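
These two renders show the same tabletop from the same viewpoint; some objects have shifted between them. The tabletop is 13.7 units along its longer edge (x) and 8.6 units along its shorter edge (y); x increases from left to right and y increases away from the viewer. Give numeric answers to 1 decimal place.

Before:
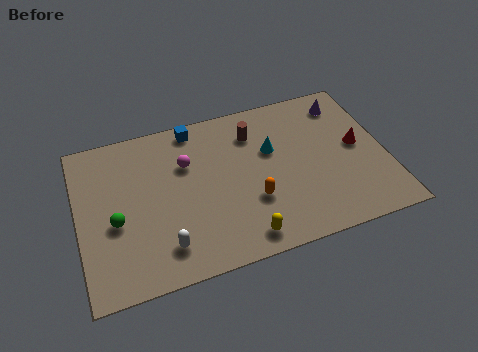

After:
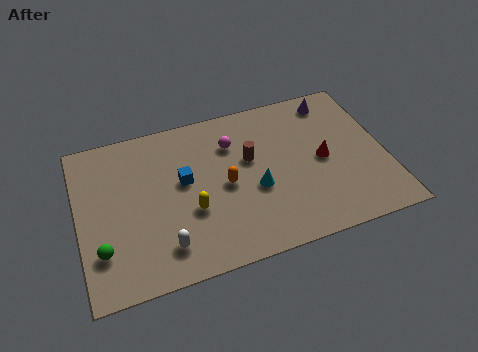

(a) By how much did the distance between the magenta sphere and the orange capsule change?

-1.7

They were about 4.0 units apart before and 2.3 after — 1.7 units closer together.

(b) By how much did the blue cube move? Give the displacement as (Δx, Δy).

(-0.7, -2.8)

From the two frames, the blue cube sits at roughly (5.4, 7.7) before and (4.7, 4.9) after.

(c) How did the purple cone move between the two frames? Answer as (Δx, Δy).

(-0.5, 0.3)

From the two frames, the purple cone sits at roughly (12.2, 7.1) before and (11.7, 7.4) after.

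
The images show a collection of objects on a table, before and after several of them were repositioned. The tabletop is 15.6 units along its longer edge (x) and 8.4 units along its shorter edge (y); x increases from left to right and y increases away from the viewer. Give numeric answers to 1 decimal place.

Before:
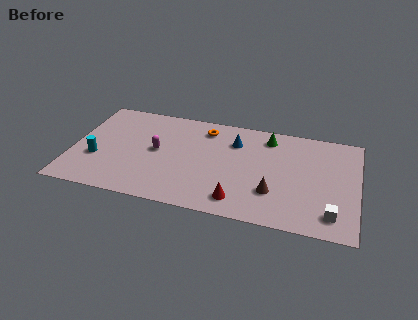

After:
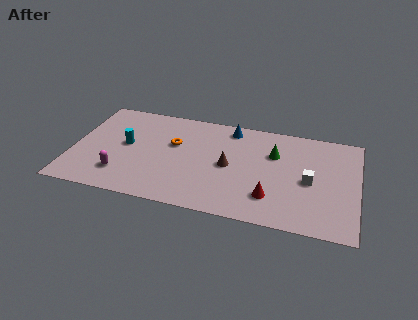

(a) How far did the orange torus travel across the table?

2.3

The orange torus was near (7.1, 6.9) before and (5.5, 5.2) after, so it travelled √(1.6² + 1.7²) ≈ 2.3 units.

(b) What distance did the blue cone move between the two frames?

1.1

The blue cone moved from about (8.8, 6.2) to (8.5, 7.3), a distance of √(0.3² + 1.1²) ≈ 1.1.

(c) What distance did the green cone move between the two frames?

1.4

The green cone was near (10.6, 7.0) before and (11.0, 5.7) after, so it travelled √(0.4² + 1.3²) ≈ 1.4 units.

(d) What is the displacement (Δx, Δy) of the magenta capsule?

(-1.8, -2.4)

From the two frames, the magenta capsule sits at roughly (4.6, 4.4) before and (2.8, 2.0) after.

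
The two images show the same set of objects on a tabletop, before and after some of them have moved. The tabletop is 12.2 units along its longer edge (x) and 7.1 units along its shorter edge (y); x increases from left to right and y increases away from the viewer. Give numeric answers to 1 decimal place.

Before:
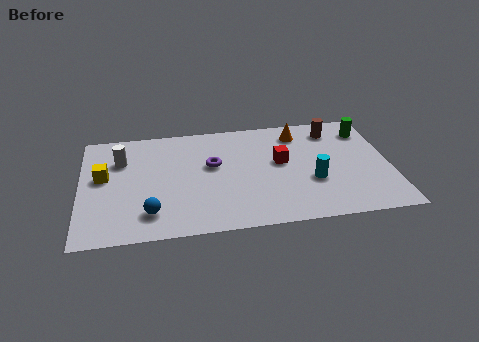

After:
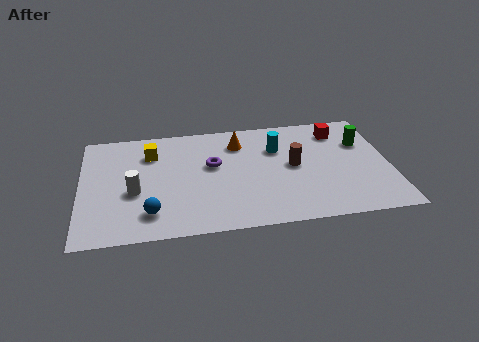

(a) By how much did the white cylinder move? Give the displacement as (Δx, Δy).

(0.5, -2.1)

The white cylinder started near (1.6, 5.0) and ended near (2.1, 2.9).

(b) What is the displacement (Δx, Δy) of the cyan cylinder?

(-1.3, 2.3)

The cyan cylinder was at about (9.1, 2.6) and moved to about (7.8, 4.9).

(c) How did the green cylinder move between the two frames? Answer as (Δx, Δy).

(-0.2, -0.8)

The green cylinder was at about (11.4, 5.6) and moved to about (11.2, 4.8).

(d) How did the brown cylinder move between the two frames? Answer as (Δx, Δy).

(-1.7, -2.1)

From the two frames, the brown cylinder sits at roughly (10.1, 5.8) before and (8.4, 3.7) after.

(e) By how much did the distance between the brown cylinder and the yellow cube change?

-3.6

The distance was about 9.4 in the first image and 5.8 in the second, so they moved 3.6 units closer together.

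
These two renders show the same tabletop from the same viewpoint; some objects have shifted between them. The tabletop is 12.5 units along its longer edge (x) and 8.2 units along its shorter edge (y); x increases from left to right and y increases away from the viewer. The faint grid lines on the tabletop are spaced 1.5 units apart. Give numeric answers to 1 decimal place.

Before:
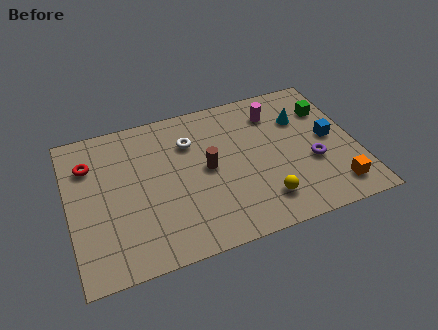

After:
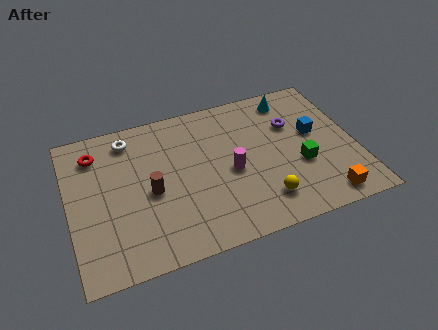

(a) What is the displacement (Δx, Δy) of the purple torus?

(-0.6, 2.4)

The purple torus started near (10.5, 3.1) and ended near (9.9, 5.5).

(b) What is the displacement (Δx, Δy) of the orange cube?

(-0.5, -0.4)

The orange cube was at about (11.3, 1.4) and moved to about (10.8, 1.0).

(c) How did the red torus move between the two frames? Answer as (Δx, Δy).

(0.3, 0.5)

The red torus was at about (1.0, 6.0) and moved to about (1.3, 6.5).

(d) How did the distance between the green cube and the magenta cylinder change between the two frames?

+0.7

They were about 2.4 units apart before and 3.1 after — 0.7 units further apart.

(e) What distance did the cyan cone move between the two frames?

1.3

From (10.3, 5.7) to (10.0, 7.0), the cyan cone covered √(0.3² + 1.3²) ≈ 1.3 units.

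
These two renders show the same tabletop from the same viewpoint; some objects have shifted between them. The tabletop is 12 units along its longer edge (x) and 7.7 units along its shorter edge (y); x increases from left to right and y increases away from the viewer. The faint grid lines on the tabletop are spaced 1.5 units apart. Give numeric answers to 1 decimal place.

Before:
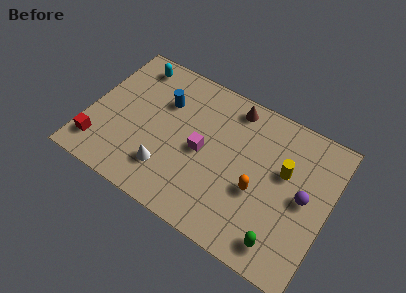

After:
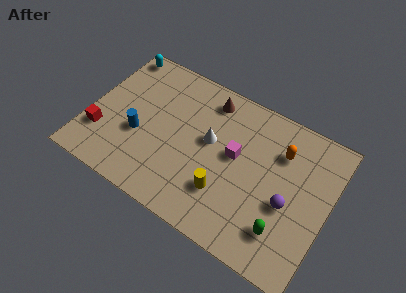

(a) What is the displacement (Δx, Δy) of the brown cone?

(-1.2, -0.2)

From the two frames, the brown cone sits at roughly (6.8, 6.7) before and (5.6, 6.5) after.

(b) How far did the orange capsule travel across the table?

2.6

From (8.6, 3.1) to (9.4, 5.6), the orange capsule covered √(0.8² + 2.5²) ≈ 2.6 units.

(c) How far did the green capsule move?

0.6

From (10.1, 1.2) to (10.1, 1.8), the green capsule covered √(0.0² + 0.6²) ≈ 0.6 units.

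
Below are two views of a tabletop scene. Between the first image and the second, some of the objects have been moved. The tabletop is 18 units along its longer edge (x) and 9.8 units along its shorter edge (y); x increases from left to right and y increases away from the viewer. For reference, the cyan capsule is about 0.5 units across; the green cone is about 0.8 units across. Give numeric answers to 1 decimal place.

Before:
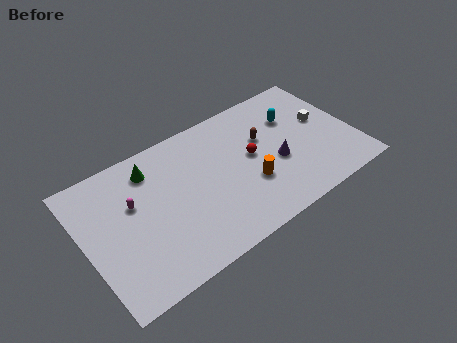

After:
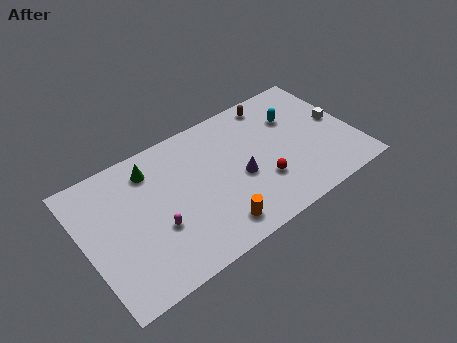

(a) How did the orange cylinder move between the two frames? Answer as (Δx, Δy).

(-2.7, -1.8)

From the two frames, the orange cylinder sits at roughly (10.7, 3.4) before and (8.0, 1.6) after.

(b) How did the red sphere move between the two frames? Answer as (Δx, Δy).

(0.3, -2.2)

The red sphere started near (11.2, 5.3) and ended near (11.5, 3.1).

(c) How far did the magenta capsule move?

2.8

The magenta capsule was near (3.3, 6.1) before and (4.5, 3.6) after, so it travelled √(1.2² + 2.5²) ≈ 2.8 units.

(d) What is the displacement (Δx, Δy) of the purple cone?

(-2.5, 0.2)

The purple cone started near (12.7, 4.0) and ended near (10.2, 4.2).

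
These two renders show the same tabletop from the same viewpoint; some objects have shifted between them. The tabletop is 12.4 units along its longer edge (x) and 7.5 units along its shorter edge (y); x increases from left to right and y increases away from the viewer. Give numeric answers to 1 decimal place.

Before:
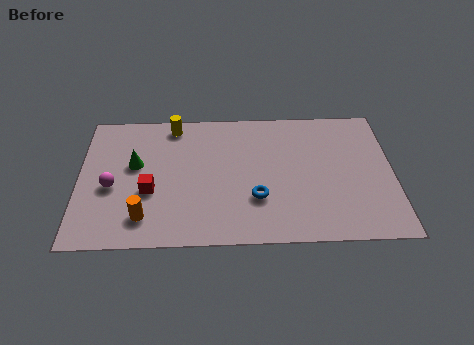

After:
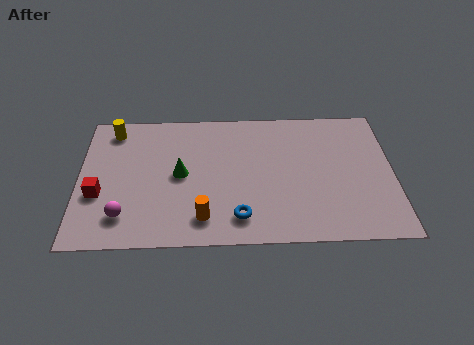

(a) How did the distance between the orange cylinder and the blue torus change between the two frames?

-3.1

They were about 4.5 units apart before and 1.4 after — 3.1 units closer together.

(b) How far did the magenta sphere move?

1.7

From (1.3, 3.2) to (1.8, 1.6), the magenta sphere covered √(0.5² + 1.6²) ≈ 1.7 units.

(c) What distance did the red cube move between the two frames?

2.0

The red cube was near (2.8, 2.9) before and (0.8, 2.8) after, so it travelled √(2.0² + 0.1²) ≈ 2.0 units.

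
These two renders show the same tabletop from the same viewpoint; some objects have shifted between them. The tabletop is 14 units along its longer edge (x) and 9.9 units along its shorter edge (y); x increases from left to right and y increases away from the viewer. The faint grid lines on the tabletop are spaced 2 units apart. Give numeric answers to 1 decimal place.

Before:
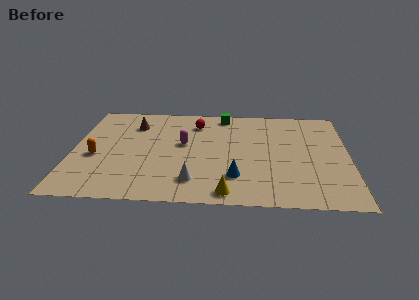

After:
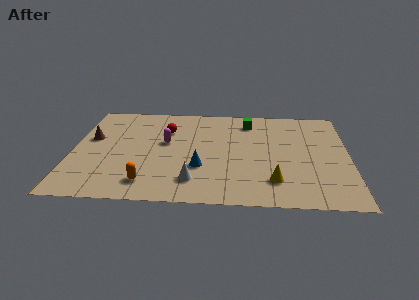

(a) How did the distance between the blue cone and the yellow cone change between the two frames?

+2.3

The distance was about 1.6 in the first image and 3.9 in the second, so they moved 2.3 units further apart.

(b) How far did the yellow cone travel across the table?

2.6

From (7.9, 1.0) to (10.2, 2.2), the yellow cone covered √(2.3² + 1.2²) ≈ 2.6 units.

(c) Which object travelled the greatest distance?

the orange capsule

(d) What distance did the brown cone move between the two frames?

2.6

The brown cone was near (3.0, 7.5) before and (0.9, 5.9) after, so it travelled √(2.1² + 1.6²) ≈ 2.6 units.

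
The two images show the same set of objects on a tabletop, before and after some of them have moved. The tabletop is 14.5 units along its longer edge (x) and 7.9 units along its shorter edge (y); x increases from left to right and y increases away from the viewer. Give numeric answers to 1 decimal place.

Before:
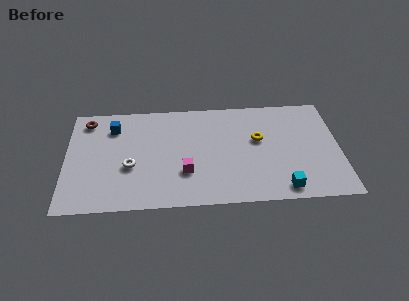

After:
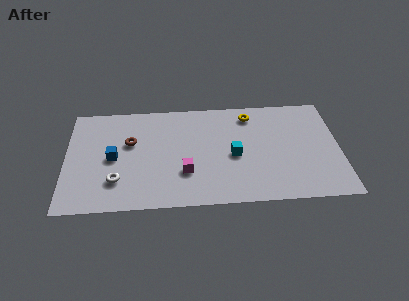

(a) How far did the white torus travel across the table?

1.2

The white torus was near (3.4, 3.1) before and (2.7, 2.1) after, so it travelled √(0.7² + 1.0²) ≈ 1.2 units.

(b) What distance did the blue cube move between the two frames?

2.3

From (2.5, 6.1) to (2.5, 3.8), the blue cube covered √(0.0² + 2.3²) ≈ 2.3 units.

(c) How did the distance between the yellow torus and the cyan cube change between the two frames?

-0.8

The distance was about 3.9 in the first image and 3.1 in the second, so they moved 0.8 units closer together.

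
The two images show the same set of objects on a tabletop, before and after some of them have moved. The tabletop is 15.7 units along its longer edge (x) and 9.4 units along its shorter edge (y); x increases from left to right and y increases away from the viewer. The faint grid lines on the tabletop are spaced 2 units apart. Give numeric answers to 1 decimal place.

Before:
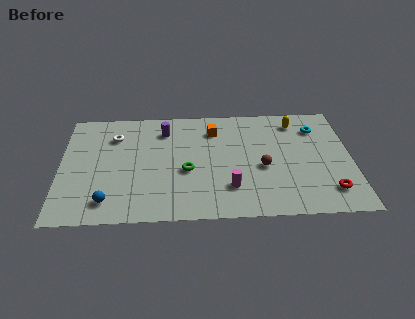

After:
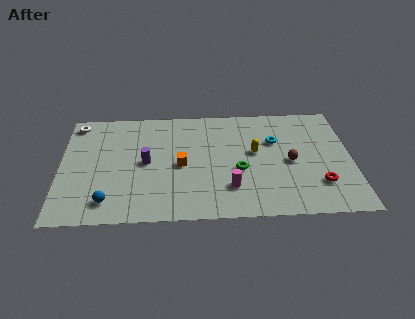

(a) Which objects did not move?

the magenta cylinder and the blue sphere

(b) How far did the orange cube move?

3.4

The orange cube moved from about (8.3, 7.3) to (6.5, 4.4), a distance of √(1.8² + 2.9²) ≈ 3.4.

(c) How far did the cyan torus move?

2.5

The cyan torus moved from about (13.9, 7.2) to (11.6, 6.2), a distance of √(2.3² + 1.0²) ≈ 2.5.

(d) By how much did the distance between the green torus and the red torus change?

-3.4

The distance was about 7.9 in the first image and 4.5 in the second, so they moved 3.4 units closer together.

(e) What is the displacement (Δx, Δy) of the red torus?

(-0.5, 0.6)

The red torus started near (14.4, 1.9) and ended near (13.9, 2.5).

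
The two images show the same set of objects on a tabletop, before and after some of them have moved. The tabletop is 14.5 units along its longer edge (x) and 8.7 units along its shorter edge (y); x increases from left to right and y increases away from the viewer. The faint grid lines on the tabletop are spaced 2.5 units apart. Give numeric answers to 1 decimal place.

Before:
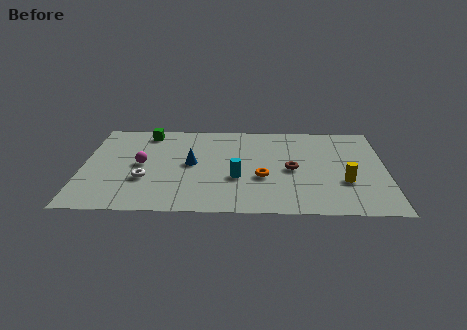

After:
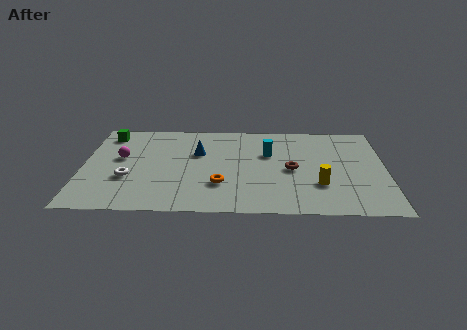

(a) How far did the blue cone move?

1.1

From (5.2, 4.5) to (5.5, 5.6), the blue cone covered √(0.3² + 1.1²) ≈ 1.1 units.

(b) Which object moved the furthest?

the cyan cylinder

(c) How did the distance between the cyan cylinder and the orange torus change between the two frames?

+2.6

They were about 1.2 units apart before and 3.8 after — 2.6 units further apart.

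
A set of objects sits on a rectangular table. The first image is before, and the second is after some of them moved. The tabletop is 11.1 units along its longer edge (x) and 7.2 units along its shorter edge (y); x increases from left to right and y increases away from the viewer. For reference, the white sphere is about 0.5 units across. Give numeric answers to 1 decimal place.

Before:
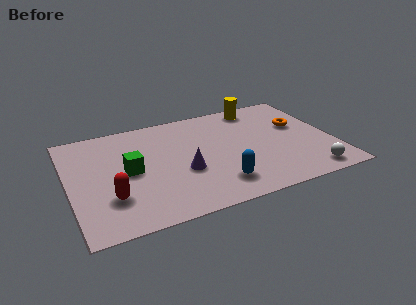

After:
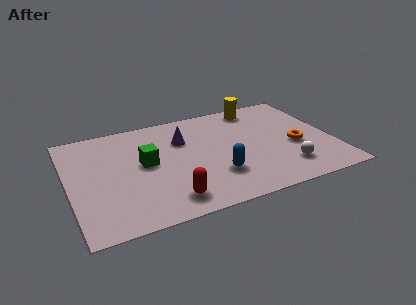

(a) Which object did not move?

the yellow cylinder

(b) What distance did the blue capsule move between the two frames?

0.6

From (6.0, 1.5) to (6.0, 2.1), the blue capsule covered √(0.0² + 0.6²) ≈ 0.6 units.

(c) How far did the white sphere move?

1.1

The white sphere was near (9.8, 0.9) before and (8.9, 1.6) after, so it travelled √(0.9² + 0.7²) ≈ 1.1 units.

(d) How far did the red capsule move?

2.5

From (1.6, 2.1) to (3.9, 1.2), the red capsule covered √(2.3² + 0.9²) ≈ 2.5 units.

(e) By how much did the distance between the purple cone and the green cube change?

-0.3

The distance was about 2.3 in the first image and 2.0 in the second, so they moved 0.3 units closer together.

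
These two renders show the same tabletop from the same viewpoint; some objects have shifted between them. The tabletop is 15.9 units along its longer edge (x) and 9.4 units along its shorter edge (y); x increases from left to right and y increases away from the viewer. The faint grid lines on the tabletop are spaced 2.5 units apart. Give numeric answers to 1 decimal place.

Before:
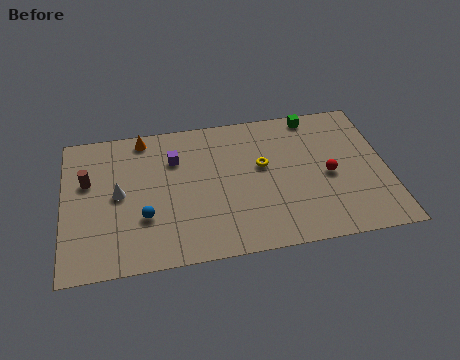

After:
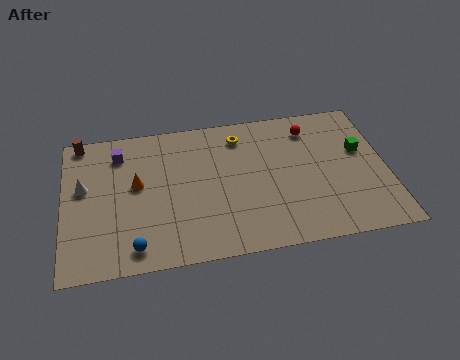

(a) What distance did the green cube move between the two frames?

3.6

The green cube moved from about (12.5, 8.5) to (14.7, 5.7), a distance of √(2.2² + 2.8²) ≈ 3.6.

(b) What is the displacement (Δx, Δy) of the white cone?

(-1.7, 0.7)

The white cone started near (2.7, 4.8) and ended near (1.0, 5.5).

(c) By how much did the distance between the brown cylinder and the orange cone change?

+0.5

They were about 3.8 units apart before and 4.3 after — 0.5 units further apart.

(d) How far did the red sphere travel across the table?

3.4

From (13.0, 4.3) to (12.3, 7.6), the red sphere covered √(0.7² + 3.3²) ≈ 3.4 units.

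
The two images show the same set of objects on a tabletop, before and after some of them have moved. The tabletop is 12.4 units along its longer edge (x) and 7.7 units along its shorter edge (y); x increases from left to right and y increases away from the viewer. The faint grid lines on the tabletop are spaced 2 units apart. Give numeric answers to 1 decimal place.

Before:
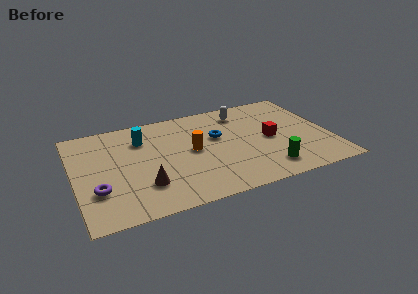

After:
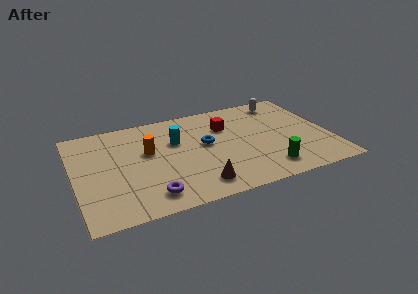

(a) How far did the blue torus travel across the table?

0.7

From (7.0, 4.7) to (6.4, 4.3), the blue torus covered √(0.6² + 0.4²) ≈ 0.7 units.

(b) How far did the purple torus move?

2.6

The purple torus moved from about (1.0, 2.4) to (3.4, 1.3), a distance of √(2.4² + 1.1²) ≈ 2.6.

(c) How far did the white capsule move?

2.1

The white capsule was near (8.4, 6.3) before and (10.5, 6.6) after, so it travelled √(2.1² + 0.3²) ≈ 2.1 units.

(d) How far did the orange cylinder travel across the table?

2.2

From (5.7, 4.0) to (3.6, 4.6), the orange cylinder covered √(2.1² + 0.6²) ≈ 2.2 units.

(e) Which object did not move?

the green cylinder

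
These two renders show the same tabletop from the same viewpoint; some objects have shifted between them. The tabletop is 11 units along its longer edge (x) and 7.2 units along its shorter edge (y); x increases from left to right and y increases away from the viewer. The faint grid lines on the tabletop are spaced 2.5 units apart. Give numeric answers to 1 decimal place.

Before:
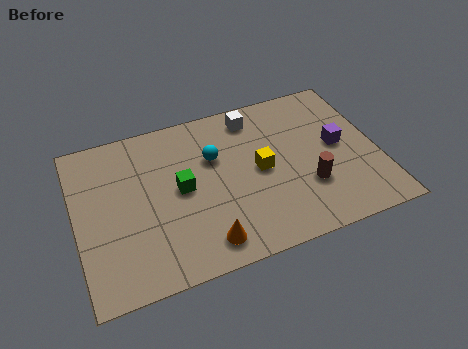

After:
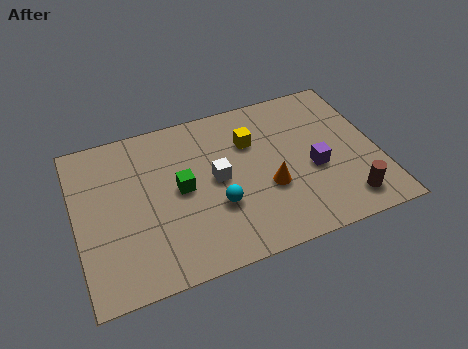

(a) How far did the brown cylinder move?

1.7

The brown cylinder moved from about (8.3, 2.3) to (9.6, 1.2), a distance of √(1.3² + 1.1²) ≈ 1.7.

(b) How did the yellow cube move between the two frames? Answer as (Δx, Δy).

(-0.2, 1.4)

The yellow cube was at about (6.7, 3.6) and moved to about (6.5, 5.0).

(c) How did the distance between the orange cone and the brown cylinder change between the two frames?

-1.0

They were about 4.1 units apart before and 3.1 after — 1.0 units closer together.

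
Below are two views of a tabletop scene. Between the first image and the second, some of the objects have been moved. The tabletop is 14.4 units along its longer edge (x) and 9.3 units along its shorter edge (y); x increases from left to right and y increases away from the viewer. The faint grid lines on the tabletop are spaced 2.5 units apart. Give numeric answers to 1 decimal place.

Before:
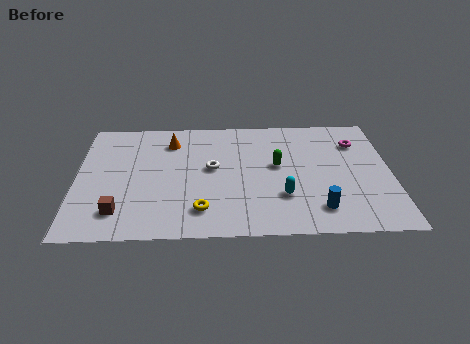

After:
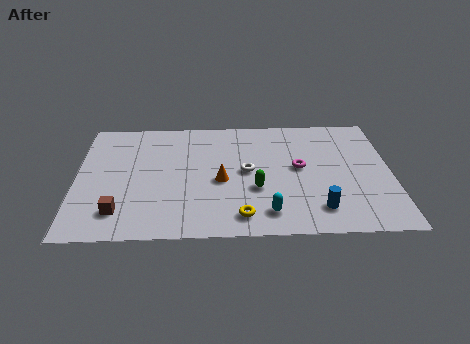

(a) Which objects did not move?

the brown cube and the blue cylinder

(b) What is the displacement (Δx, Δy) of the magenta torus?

(-2.7, -1.9)

The magenta torus was at about (12.9, 6.9) and moved to about (10.2, 5.0).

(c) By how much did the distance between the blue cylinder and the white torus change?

-1.4

The distance was about 5.8 in the first image and 4.4 in the second, so they moved 1.4 units closer together.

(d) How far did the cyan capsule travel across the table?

1.4

From (9.4, 2.8) to (8.7, 1.6), the cyan capsule covered √(0.7² + 1.2²) ≈ 1.4 units.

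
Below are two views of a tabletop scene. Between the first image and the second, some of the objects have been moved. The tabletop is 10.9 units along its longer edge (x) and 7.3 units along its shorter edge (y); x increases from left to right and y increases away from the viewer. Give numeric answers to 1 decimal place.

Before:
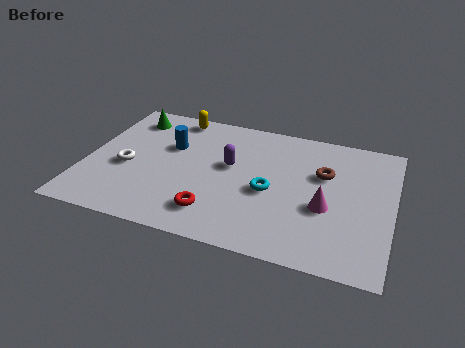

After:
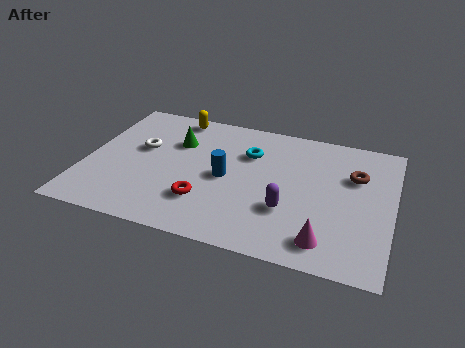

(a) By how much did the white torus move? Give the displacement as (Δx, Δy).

(0.4, 1.2)

The white torus was at about (1.5, 3.1) and moved to about (1.9, 4.3).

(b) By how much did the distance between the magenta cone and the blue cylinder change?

-1.6

Before: roughly 6.0 units apart; after: 4.4. That's 1.6 units closer together.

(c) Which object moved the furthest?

the purple capsule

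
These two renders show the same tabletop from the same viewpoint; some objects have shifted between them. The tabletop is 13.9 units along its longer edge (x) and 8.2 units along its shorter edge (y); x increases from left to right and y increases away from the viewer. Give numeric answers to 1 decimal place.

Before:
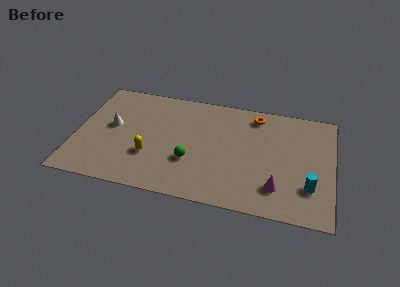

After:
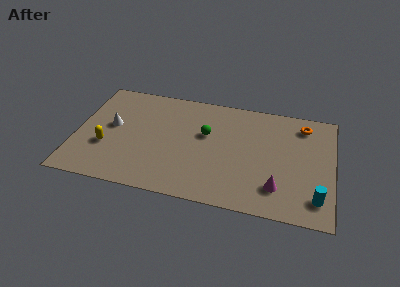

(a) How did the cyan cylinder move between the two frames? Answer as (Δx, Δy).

(0.4, -0.7)

The cyan cylinder was at about (12.7, 2.3) and moved to about (13.1, 1.6).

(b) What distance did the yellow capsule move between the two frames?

2.4

From (4.1, 2.7) to (1.7, 2.9), the yellow capsule covered √(2.4² + 0.2²) ≈ 2.4 units.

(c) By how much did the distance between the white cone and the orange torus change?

+2.5

They were about 8.1 units apart before and 10.6 after — 2.5 units further apart.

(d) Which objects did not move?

the white cone and the magenta cone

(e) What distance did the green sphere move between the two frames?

2.3

From (6.3, 2.8) to (7.0, 5.0), the green sphere covered √(0.7² + 2.2²) ≈ 2.3 units.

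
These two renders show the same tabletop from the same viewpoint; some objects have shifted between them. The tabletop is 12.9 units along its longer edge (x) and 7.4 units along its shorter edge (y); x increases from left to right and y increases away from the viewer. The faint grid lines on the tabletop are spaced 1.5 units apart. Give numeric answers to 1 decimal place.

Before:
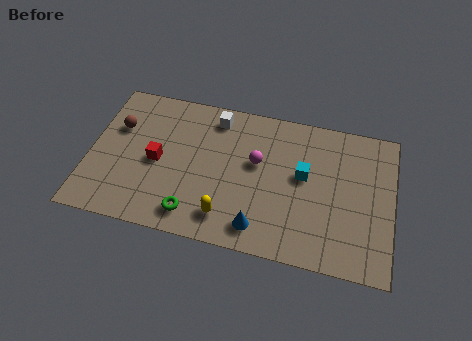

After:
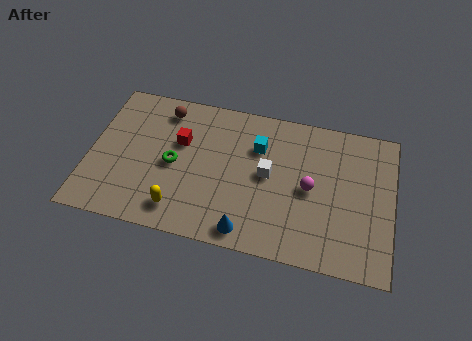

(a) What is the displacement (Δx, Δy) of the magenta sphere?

(2.3, -0.8)

The magenta sphere was at about (7.1, 4.4) and moved to about (9.4, 3.6).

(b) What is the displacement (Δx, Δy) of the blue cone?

(-0.5, -0.3)

The blue cone started near (7.4, 1.2) and ended near (6.9, 0.9).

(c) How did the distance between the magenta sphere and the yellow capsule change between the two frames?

+2.7

The distance was about 3.2 in the first image and 5.9 in the second, so they moved 2.7 units further apart.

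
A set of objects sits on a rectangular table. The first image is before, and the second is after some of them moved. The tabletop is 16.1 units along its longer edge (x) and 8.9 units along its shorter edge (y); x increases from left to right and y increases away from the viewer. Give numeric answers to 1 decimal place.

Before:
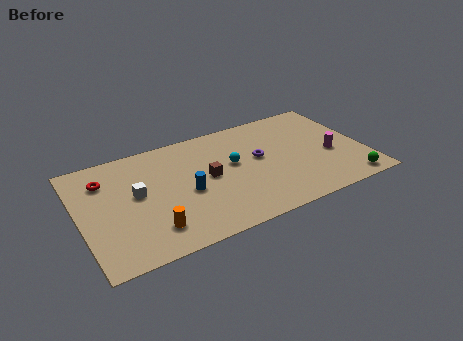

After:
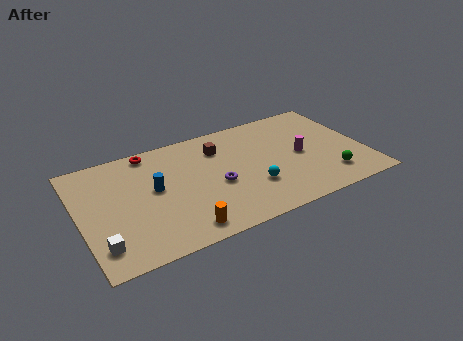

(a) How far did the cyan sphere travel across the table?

2.4

The cyan sphere moved from about (8.7, 5.1) to (9.5, 2.8), a distance of √(0.8² + 2.3²) ≈ 2.4.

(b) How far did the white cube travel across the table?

3.9

The white cube moved from about (3.2, 4.9) to (0.9, 1.8), a distance of √(2.3² + 3.1²) ≈ 3.9.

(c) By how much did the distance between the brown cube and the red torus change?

-2.0

Before: roughly 6.0 units apart; after: 4.0. That's 2.0 units closer together.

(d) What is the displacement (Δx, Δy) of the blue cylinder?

(-1.7, 1.0)

From the two frames, the blue cylinder sits at roughly (5.9, 3.9) before and (4.2, 4.9) after.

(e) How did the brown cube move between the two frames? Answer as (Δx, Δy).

(0.9, 2.1)

The brown cube was at about (7.2, 4.6) and moved to about (8.1, 6.7).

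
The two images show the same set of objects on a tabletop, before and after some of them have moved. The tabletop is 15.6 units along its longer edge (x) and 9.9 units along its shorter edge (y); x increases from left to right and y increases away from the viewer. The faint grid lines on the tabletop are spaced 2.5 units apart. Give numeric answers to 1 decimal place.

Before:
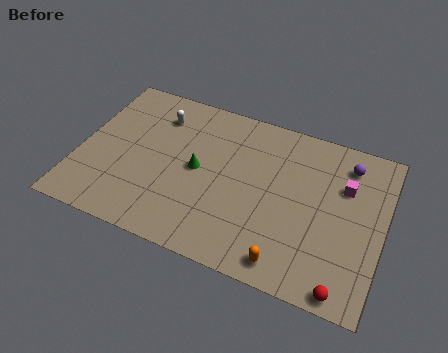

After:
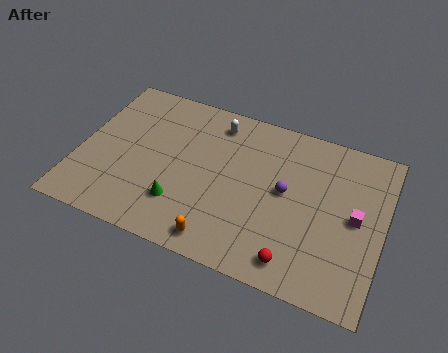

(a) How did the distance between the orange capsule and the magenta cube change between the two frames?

+1.5

Before: roughly 6.0 units apart; after: 7.5. That's 1.5 units further apart.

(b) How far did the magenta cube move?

1.8

The magenta cube moved from about (13.5, 6.7) to (14.2, 5.0), a distance of √(0.7² + 1.7²) ≈ 1.8.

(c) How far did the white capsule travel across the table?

3.1

The white capsule was near (3.7, 7.7) before and (6.7, 8.3) after, so it travelled √(3.0² + 0.6²) ≈ 3.1 units.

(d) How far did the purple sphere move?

4.0

The purple sphere moved from about (13.5, 8.1) to (10.6, 5.3), a distance of √(2.9² + 2.8²) ≈ 4.0.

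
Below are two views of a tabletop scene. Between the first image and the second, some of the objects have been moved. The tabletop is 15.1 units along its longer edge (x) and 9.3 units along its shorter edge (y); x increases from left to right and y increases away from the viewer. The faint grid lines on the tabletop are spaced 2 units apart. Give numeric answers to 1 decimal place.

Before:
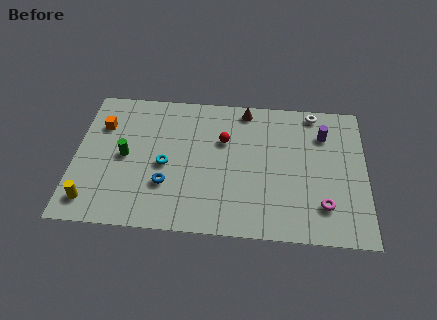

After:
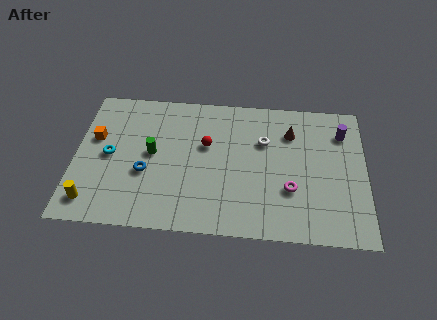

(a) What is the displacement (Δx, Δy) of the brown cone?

(2.4, -1.4)

The brown cone started near (8.8, 8.3) and ended near (11.2, 6.9).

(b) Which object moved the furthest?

the white torus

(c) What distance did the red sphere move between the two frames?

1.0

From (7.7, 6.1) to (6.8, 5.7), the red sphere covered √(0.9² + 0.4²) ≈ 1.0 units.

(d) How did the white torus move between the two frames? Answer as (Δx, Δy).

(-2.6, -2.2)

The white torus started near (12.4, 8.4) and ended near (9.8, 6.2).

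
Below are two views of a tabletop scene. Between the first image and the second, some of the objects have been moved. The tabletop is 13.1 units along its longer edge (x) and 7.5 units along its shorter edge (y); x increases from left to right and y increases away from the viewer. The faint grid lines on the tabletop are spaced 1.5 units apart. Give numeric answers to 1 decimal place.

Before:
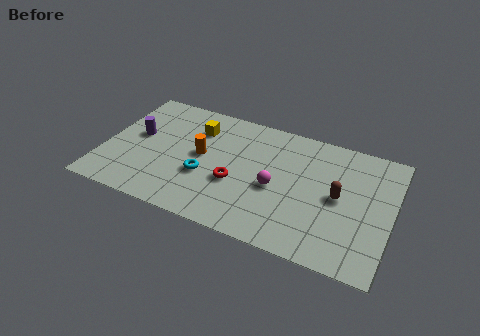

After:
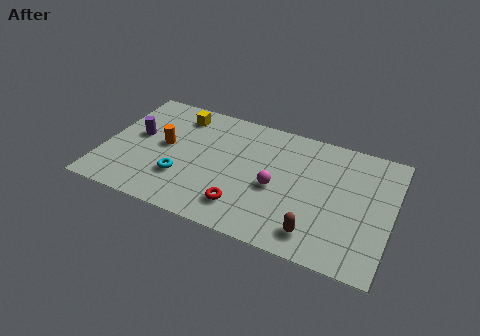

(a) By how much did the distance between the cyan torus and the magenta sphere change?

+1.1

The distance was about 3.2 in the first image and 4.3 in the second, so they moved 1.1 units further apart.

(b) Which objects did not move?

the purple cylinder and the magenta sphere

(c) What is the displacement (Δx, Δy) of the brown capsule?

(-0.8, -2.5)

The brown capsule was at about (10.7, 3.8) and moved to about (9.9, 1.3).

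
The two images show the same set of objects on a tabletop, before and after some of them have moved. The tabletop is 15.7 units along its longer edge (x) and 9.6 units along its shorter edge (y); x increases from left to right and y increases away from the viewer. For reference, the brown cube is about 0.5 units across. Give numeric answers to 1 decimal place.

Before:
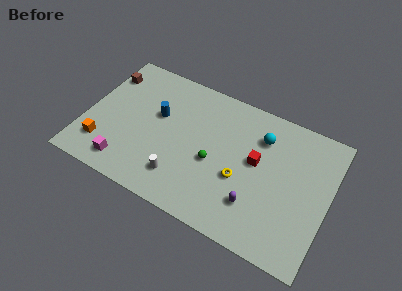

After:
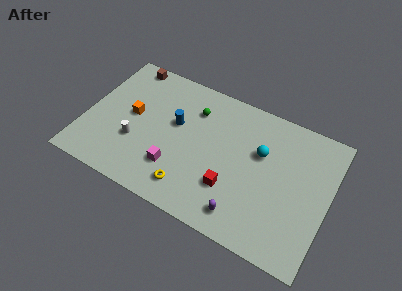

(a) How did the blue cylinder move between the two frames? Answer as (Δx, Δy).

(1.2, -0.1)

From the two frames, the blue cylinder sits at roughly (4.5, 5.8) before and (5.7, 5.7) after.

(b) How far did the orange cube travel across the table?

3.3

The orange cube was near (1.4, 2.2) before and (2.9, 5.1) after, so it travelled √(1.5² + 2.9²) ≈ 3.3 units.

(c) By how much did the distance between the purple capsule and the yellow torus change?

+1.8

They were about 1.7 units apart before and 3.5 after — 1.8 units further apart.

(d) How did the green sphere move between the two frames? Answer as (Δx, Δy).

(-1.7, 3.1)

The green sphere was at about (8.4, 4.1) and moved to about (6.7, 7.2).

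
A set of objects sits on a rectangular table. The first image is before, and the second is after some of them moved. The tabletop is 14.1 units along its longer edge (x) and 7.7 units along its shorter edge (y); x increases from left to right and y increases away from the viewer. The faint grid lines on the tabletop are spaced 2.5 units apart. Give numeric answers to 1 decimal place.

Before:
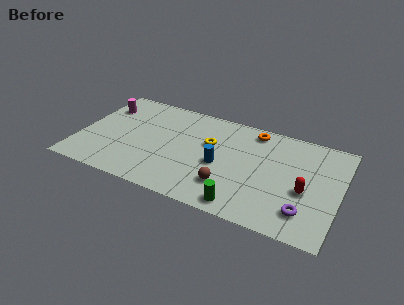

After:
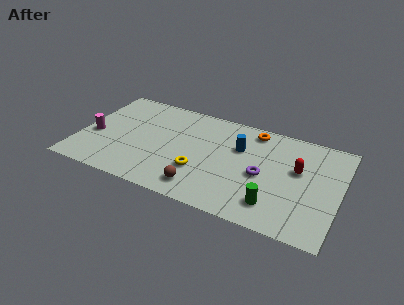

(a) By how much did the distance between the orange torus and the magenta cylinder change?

+0.8

The distance was about 8.3 in the first image and 9.1 in the second, so they moved 0.8 units further apart.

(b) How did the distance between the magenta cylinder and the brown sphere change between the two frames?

-1.8

Before: roughly 8.2 units apart; after: 6.4. That's 1.8 units closer together.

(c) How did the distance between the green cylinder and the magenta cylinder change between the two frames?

+0.6

The distance was about 9.5 in the first image and 10.1 in the second, so they moved 0.6 units further apart.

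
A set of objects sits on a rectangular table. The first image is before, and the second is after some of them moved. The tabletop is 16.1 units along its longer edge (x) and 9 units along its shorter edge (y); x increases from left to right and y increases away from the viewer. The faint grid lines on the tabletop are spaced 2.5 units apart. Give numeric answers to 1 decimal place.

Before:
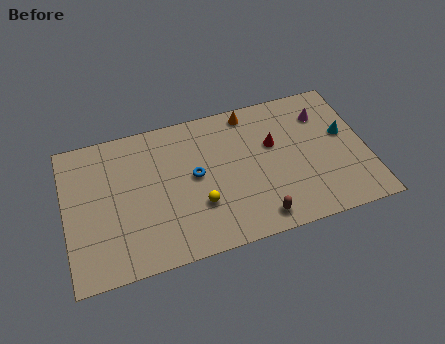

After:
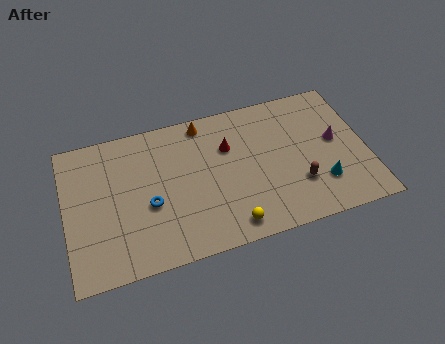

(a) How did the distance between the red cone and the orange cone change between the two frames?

-0.4

Before: roughly 2.6 units apart; after: 2.2. That's 0.4 units closer together.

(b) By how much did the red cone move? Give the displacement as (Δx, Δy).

(-2.4, 0.5)

The red cone was at about (11.2, 5.6) and moved to about (8.8, 6.1).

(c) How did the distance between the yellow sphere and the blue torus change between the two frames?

+2.9

The distance was about 1.9 in the first image and 4.8 in the second, so they moved 2.9 units further apart.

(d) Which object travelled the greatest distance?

the cyan cone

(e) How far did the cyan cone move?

3.2

The cyan cone was near (15.0, 5.2) before and (13.5, 2.4) after, so it travelled √(1.5² + 2.8²) ≈ 3.2 units.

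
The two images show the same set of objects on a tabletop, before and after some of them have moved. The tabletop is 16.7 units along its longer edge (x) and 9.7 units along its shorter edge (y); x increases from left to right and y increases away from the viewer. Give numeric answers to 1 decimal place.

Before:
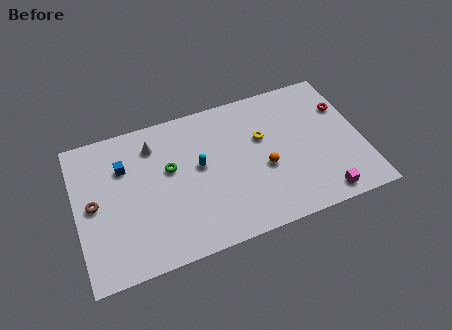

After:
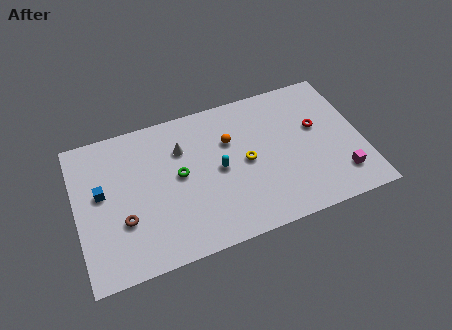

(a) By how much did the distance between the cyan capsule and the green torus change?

+0.6

The distance was about 1.7 in the first image and 2.3 in the second, so they moved 0.6 units further apart.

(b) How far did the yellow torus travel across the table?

1.7

From (11.0, 6.1) to (9.9, 4.8), the yellow torus covered √(1.1² + 1.3²) ≈ 1.7 units.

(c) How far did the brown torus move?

2.3

The brown torus was near (1.0, 4.9) before and (2.6, 3.3) after, so it travelled √(1.6² + 1.6²) ≈ 2.3 units.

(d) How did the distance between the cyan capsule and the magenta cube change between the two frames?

-0.6

The distance was about 8.0 in the first image and 7.4 in the second, so they moved 0.6 units closer together.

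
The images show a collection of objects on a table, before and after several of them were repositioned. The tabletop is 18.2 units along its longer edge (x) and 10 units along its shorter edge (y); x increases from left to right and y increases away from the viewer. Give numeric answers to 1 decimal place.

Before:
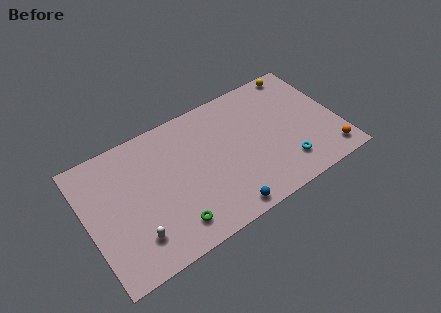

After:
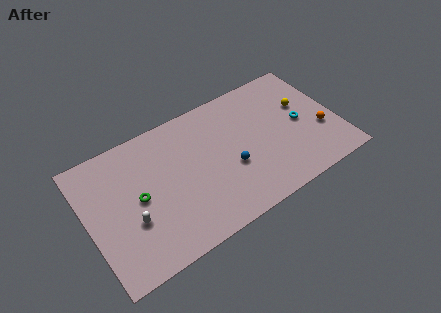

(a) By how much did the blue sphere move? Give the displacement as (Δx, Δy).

(1.0, 2.9)

From the two frames, the blue sphere sits at roughly (9.2, 1.0) before and (10.2, 3.9) after.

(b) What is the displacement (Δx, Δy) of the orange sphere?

(-0.2, 2.1)

The orange sphere started near (17.1, 1.5) and ended near (16.9, 3.6).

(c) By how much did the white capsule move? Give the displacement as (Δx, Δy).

(-0.1, 1.3)

The white capsule was at about (3.0, 2.3) and moved to about (2.9, 3.6).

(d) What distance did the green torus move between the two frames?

3.8

From (5.6, 1.8) to (3.6, 5.0), the green torus covered √(2.0² + 3.2²) ≈ 3.8 units.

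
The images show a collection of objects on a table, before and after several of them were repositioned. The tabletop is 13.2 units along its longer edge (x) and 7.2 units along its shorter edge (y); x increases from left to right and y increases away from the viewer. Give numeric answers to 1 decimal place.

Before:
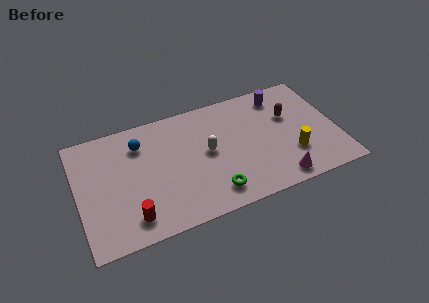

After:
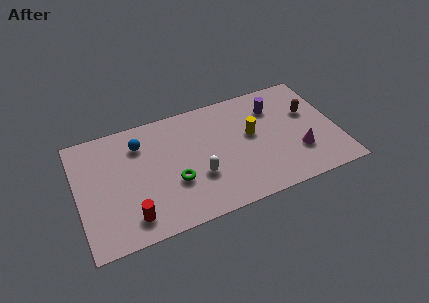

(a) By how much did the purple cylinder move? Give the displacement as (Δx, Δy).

(-0.4, -0.6)

From the two frames, the purple cylinder sits at roughly (10.6, 6.0) before and (10.2, 5.4) after.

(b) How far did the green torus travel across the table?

2.2

The green torus was near (6.6, 1.3) before and (4.8, 2.6) after, so it travelled √(1.8² + 1.3²) ≈ 2.2 units.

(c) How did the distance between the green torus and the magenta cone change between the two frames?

+3.0

Before: roughly 3.3 units apart; after: 6.3. That's 3.0 units further apart.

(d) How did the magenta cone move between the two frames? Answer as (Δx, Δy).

(1.2, 1.3)

From the two frames, the magenta cone sits at roughly (9.9, 0.9) before and (11.1, 2.2) after.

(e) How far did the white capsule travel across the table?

1.4

The white capsule was near (6.6, 3.8) before and (6.0, 2.5) after, so it travelled √(0.6² + 1.3²) ≈ 1.4 units.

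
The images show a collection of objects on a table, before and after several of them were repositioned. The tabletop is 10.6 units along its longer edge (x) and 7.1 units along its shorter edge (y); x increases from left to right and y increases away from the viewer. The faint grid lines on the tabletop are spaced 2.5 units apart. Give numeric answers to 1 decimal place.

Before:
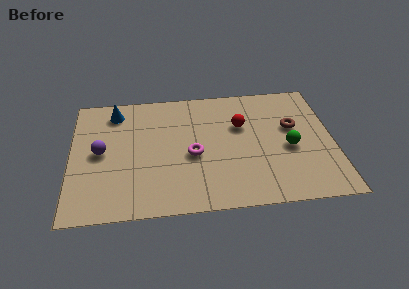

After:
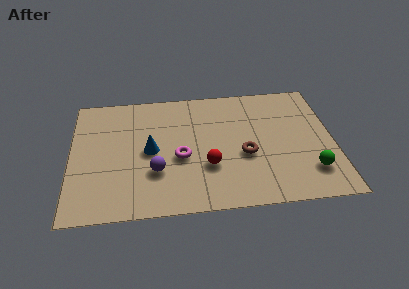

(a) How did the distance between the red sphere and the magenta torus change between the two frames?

-1.2

Before: roughly 2.5 units apart; after: 1.3. That's 1.2 units closer together.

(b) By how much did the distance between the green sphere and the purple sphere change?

-1.4

They were about 7.6 units apart before and 6.2 after — 1.4 units closer together.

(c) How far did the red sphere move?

2.6

The red sphere moved from about (6.9, 4.6) to (5.5, 2.4), a distance of √(1.4² + 2.2²) ≈ 2.6.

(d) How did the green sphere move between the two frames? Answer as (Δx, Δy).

(0.8, -1.4)

The green sphere started near (8.8, 3.1) and ended near (9.6, 1.7).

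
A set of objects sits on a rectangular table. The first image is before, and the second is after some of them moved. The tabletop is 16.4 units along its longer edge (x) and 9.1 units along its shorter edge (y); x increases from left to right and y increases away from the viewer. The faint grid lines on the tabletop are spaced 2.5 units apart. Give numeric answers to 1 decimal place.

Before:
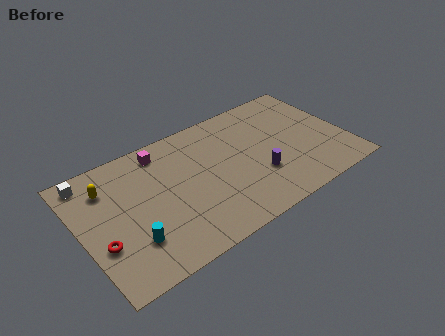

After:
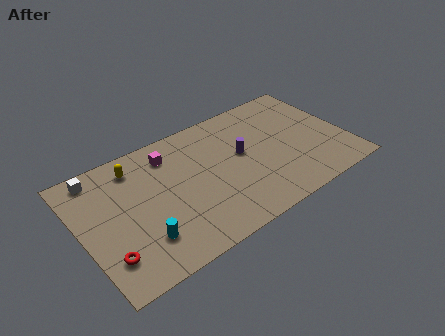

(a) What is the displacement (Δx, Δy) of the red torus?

(0.2, -1.0)

The red torus started near (1.0, 3.2) and ended near (1.2, 2.2).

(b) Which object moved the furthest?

the purple cylinder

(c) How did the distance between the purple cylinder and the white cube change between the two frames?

-1.9

They were about 10.9 units apart before and 9.0 after — 1.9 units closer together.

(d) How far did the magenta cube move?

0.6

The magenta cube was near (5.4, 7.8) before and (5.8, 7.3) after, so it travelled √(0.4² + 0.5²) ≈ 0.6 units.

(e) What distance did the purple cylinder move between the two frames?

2.2

The purple cylinder was near (10.7, 3.0) before and (10.0, 5.1) after, so it travelled √(0.7² + 2.1²) ≈ 2.2 units.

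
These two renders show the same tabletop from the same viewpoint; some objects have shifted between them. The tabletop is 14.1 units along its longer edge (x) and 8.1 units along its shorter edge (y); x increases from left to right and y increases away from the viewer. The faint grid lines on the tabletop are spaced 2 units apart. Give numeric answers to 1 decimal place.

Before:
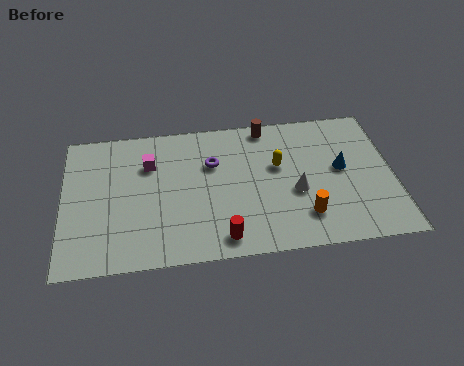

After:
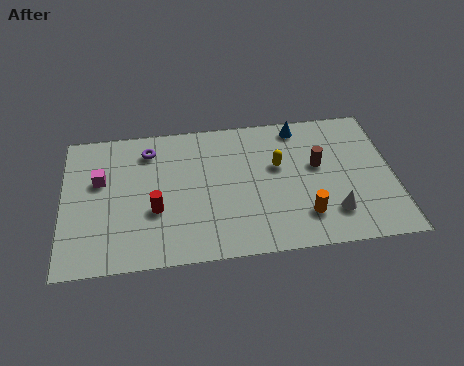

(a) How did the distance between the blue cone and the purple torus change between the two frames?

+0.9

The distance was about 5.6 in the first image and 6.5 in the second, so they moved 0.9 units further apart.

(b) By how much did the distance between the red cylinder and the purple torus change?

-0.8

Before: roughly 4.3 units apart; after: 3.5. That's 0.8 units closer together.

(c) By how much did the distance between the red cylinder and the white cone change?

+3.7

They were about 3.9 units apart before and 7.6 after — 3.7 units further apart.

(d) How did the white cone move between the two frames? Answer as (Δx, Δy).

(1.5, -1.4)

The white cone started near (9.9, 3.3) and ended near (11.4, 1.9).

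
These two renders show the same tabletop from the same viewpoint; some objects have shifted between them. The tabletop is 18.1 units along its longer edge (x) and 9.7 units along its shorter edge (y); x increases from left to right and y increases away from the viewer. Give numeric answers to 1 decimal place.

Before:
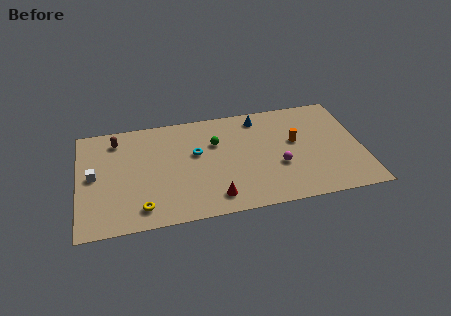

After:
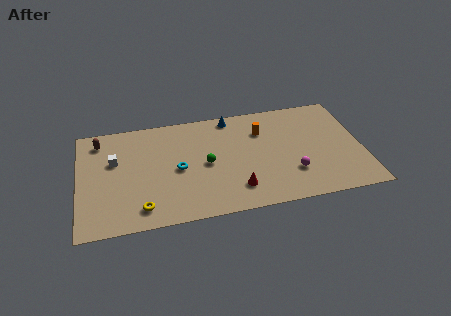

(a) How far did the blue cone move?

1.8

From (11.7, 8.3) to (9.9, 8.7), the blue cone covered √(1.8² + 0.4²) ≈ 1.8 units.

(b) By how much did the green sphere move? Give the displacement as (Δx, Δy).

(-0.7, -1.8)

The green sphere was at about (8.8, 6.5) and moved to about (8.1, 4.7).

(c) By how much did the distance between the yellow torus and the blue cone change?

-1.0

The distance was about 10.3 in the first image and 9.3 in the second, so they moved 1.0 units closer together.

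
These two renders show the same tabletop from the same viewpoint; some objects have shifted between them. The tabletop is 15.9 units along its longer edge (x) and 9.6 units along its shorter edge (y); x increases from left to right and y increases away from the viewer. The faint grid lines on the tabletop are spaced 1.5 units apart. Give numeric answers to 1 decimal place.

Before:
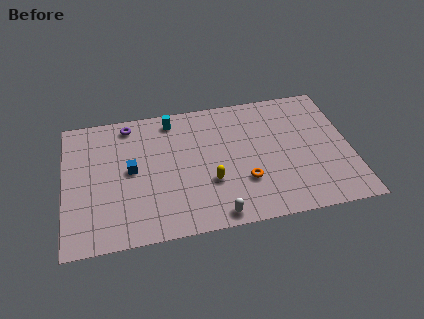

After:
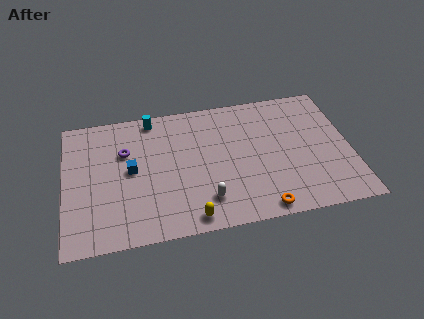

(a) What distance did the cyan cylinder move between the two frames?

1.1

From (6.1, 8.3) to (5.0, 8.6), the cyan cylinder covered √(1.1² + 0.3²) ≈ 1.1 units.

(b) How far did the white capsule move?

1.3

The white capsule moved from about (8.2, 0.9) to (7.7, 2.1), a distance of √(0.5² + 1.2²) ≈ 1.3.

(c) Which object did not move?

the blue cube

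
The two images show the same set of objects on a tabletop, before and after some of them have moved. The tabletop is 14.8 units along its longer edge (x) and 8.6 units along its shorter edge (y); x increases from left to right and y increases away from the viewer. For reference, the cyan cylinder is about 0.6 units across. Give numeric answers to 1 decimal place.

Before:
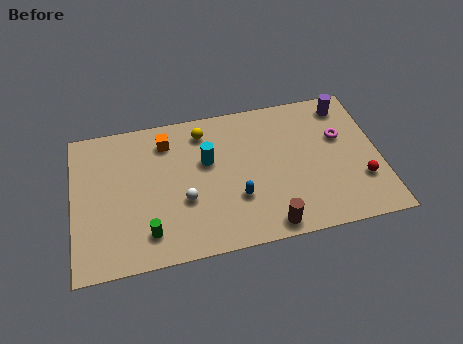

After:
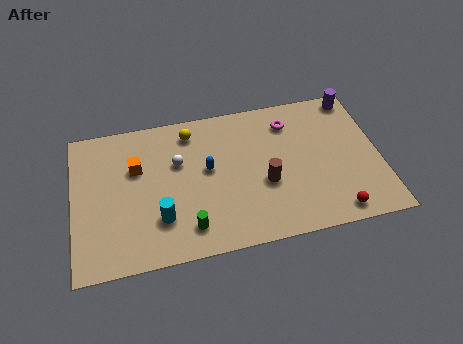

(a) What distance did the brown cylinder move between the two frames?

2.5

From (9.2, 0.9) to (9.2, 3.4), the brown cylinder covered √(0.0² + 2.5²) ≈ 2.5 units.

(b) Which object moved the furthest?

the cyan cylinder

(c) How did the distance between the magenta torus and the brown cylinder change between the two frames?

-2.2

Before: roughly 5.9 units apart; after: 3.7. That's 2.2 units closer together.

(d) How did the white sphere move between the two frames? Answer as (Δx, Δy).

(-0.2, 2.3)

The white sphere was at about (5.3, 3.2) and moved to about (5.1, 5.5).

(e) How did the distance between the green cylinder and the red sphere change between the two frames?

-3.3

The distance was about 10.3 in the first image and 7.0 in the second, so they moved 3.3 units closer together.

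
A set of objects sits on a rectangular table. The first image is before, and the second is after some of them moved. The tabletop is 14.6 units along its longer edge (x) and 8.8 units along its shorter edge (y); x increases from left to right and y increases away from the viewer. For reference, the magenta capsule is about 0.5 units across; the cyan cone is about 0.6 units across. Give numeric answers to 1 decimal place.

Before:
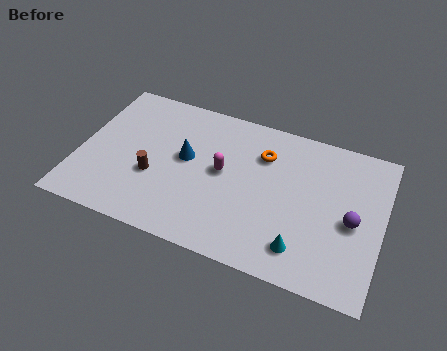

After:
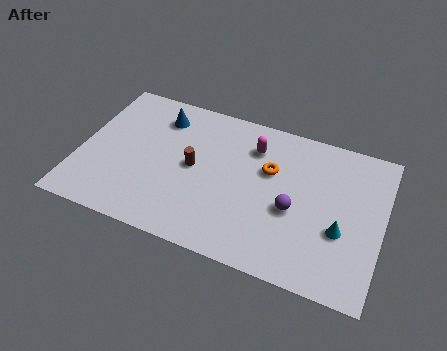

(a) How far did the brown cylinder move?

2.2

The brown cylinder was near (3.7, 3.3) before and (5.5, 4.5) after, so it travelled √(1.8² + 1.2²) ≈ 2.2 units.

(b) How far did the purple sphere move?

2.8

The purple sphere moved from about (13.2, 4.0) to (10.4, 3.7), a distance of √(2.8² + 0.3²) ≈ 2.8.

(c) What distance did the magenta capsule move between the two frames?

2.4

The magenta capsule was near (6.9, 4.7) before and (8.2, 6.7) after, so it travelled √(1.3² + 2.0²) ≈ 2.4 units.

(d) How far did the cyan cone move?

2.3

The cyan cone was near (11.0, 1.7) before and (12.7, 3.3) after, so it travelled √(1.7² + 1.6²) ≈ 2.3 units.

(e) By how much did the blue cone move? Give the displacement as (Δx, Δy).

(-1.5, 2.1)

The blue cone started near (5.1, 4.9) and ended near (3.6, 7.0).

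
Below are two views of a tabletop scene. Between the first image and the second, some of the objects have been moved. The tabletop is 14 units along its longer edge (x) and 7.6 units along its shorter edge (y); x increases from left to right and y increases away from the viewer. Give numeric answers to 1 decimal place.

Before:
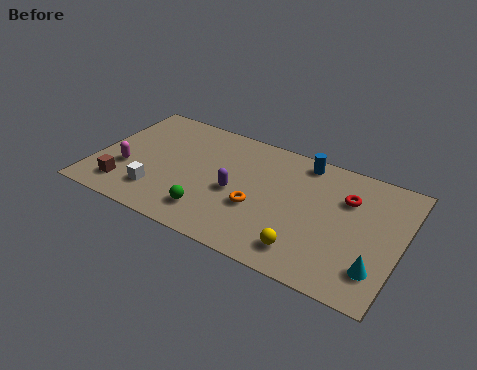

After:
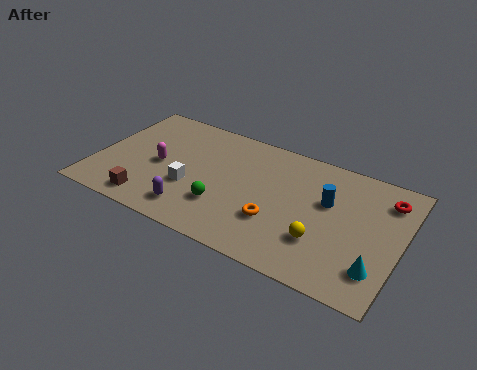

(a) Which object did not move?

the cyan cone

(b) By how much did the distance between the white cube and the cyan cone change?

-1.3

The distance was about 10.0 in the first image and 8.7 in the second, so they moved 1.3 units closer together.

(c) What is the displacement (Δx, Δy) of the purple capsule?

(-1.7, -2.0)

The purple capsule started near (6.5, 3.4) and ended near (4.8, 1.4).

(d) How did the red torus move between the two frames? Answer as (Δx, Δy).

(1.7, 0.7)

The red torus was at about (11.4, 5.3) and moved to about (13.1, 6.0).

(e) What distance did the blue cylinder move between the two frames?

2.4

The blue cylinder was near (9.2, 6.7) before and (10.6, 4.7) after, so it travelled √(1.4² + 2.0²) ≈ 2.4 units.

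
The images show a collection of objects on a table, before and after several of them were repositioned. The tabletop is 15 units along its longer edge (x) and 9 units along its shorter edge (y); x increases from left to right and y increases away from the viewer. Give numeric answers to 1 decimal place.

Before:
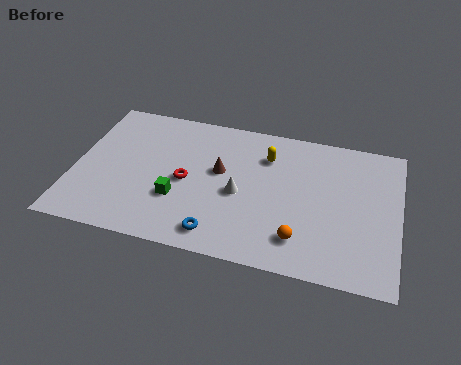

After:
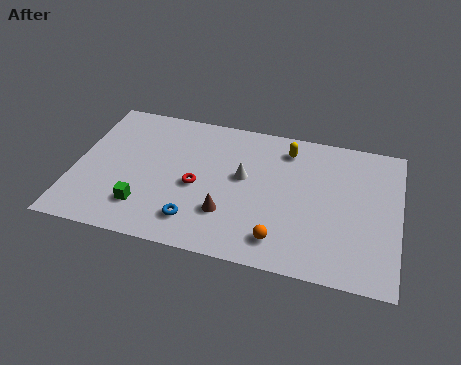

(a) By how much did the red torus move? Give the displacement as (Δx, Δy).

(0.5, -0.2)

From the two frames, the red torus sits at roughly (5.2, 4.2) before and (5.7, 4.0) after.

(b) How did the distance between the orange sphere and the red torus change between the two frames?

-1.2

Before: roughly 5.9 units apart; after: 4.7. That's 1.2 units closer together.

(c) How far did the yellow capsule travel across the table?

1.1

The yellow capsule was near (8.8, 6.7) before and (9.7, 7.4) after, so it travelled √(0.9² + 0.7²) ≈ 1.1 units.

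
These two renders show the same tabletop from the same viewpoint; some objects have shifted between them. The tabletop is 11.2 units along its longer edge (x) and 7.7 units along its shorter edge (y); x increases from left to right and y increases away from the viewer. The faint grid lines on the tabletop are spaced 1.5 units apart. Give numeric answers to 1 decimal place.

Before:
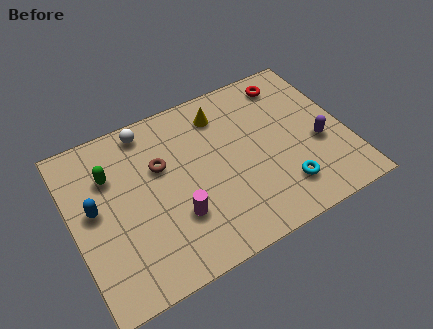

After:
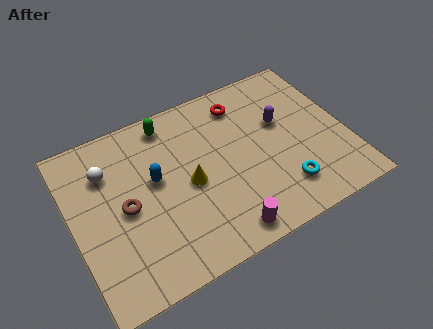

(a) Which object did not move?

the cyan torus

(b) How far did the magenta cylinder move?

2.3

The magenta cylinder was near (4.0, 2.4) before and (5.7, 0.9) after, so it travelled √(1.7² + 1.5²) ≈ 2.3 units.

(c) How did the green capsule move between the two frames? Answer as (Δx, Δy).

(2.6, 1.3)

The green capsule started near (1.7, 5.4) and ended near (4.3, 6.7).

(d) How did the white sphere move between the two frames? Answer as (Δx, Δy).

(-1.8, -1.2)

From the two frames, the white sphere sits at roughly (3.4, 6.8) before and (1.6, 5.6) after.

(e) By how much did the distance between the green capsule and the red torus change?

-4.7

The distance was about 7.7 in the first image and 3.0 in the second, so they moved 4.7 units closer together.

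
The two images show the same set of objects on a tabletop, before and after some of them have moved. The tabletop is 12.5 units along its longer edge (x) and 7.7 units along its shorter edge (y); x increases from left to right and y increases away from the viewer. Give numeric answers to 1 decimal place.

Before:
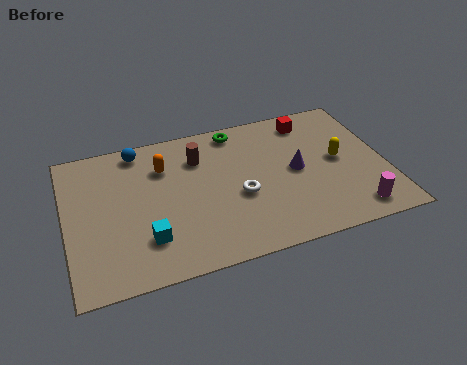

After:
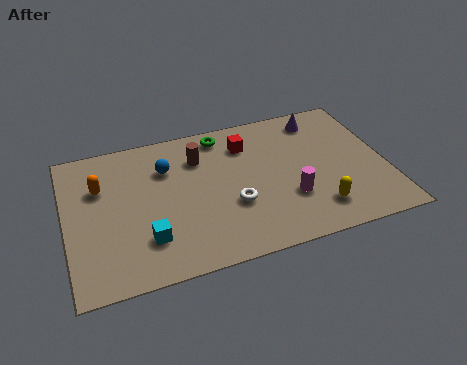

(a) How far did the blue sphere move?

1.6

From (3.0, 6.8) to (4.0, 5.5), the blue sphere covered √(1.0² + 1.3²) ≈ 1.6 units.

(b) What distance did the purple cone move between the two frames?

2.9

The purple cone moved from about (9.0, 3.9) to (10.2, 6.5), a distance of √(1.2² + 2.6²) ≈ 2.9.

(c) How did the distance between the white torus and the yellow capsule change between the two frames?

-0.7

Before: roughly 4.1 units apart; after: 3.4. That's 0.7 units closer together.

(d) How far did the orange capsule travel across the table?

2.5

From (3.9, 5.6) to (1.4, 5.2), the orange capsule covered √(2.5² + 0.4²) ≈ 2.5 units.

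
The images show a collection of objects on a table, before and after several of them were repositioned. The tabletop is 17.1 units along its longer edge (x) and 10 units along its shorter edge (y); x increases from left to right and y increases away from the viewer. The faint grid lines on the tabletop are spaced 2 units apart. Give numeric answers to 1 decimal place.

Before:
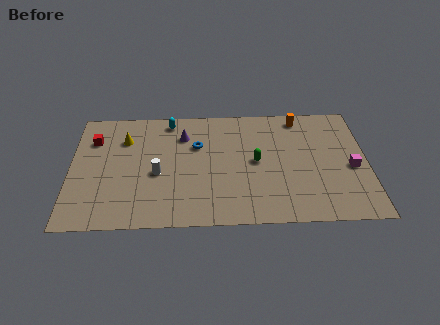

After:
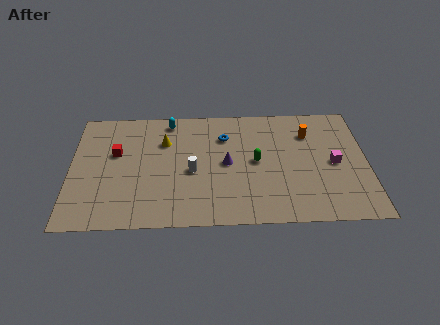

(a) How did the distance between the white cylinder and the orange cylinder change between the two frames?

-2.0

They were about 9.4 units apart before and 7.4 after — 2.0 units closer together.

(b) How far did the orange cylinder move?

1.5

The orange cylinder was near (13.3, 8.8) before and (13.8, 7.4) after, so it travelled √(0.5² + 1.4²) ≈ 1.5 units.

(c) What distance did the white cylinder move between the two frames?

2.0

From (5.0, 4.3) to (7.0, 4.4), the white cylinder covered √(2.0² + 0.1²) ≈ 2.0 units.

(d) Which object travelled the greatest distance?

the purple cone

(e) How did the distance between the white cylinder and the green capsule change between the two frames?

-2.0

Before: roughly 5.8 units apart; after: 3.8. That's 2.0 units closer together.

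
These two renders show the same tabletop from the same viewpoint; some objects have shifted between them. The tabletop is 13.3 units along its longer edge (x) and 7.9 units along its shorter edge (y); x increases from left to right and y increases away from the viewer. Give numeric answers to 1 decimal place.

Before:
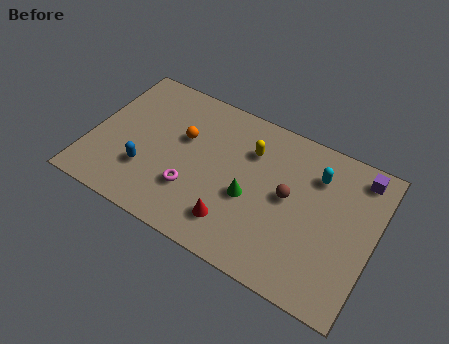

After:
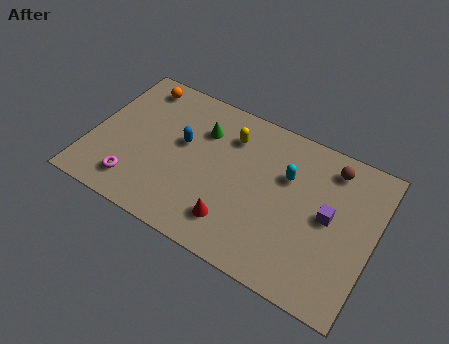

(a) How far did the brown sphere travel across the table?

2.9

The brown sphere moved from about (9.3, 4.2) to (11.0, 6.6), a distance of √(1.7² + 2.4²) ≈ 2.9.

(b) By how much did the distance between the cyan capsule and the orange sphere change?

+1.3

They were about 6.3 units apart before and 7.6 after — 1.3 units further apart.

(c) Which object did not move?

the red cone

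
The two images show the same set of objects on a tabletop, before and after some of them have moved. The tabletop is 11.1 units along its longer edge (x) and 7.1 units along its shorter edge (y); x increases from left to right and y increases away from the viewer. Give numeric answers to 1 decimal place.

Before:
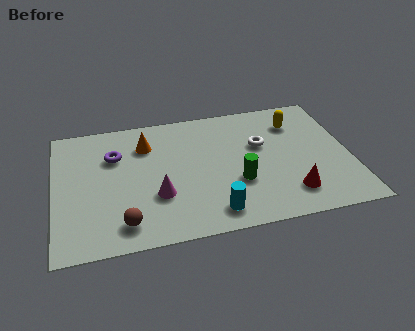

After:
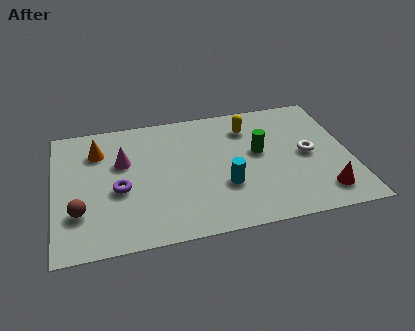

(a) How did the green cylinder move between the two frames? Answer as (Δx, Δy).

(0.9, 1.5)

The green cylinder started near (6.8, 2.5) and ended near (7.7, 4.0).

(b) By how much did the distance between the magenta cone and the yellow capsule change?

-1.3

The distance was about 6.2 in the first image and 4.9 in the second, so they moved 1.3 units closer together.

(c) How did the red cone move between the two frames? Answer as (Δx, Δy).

(1.2, -0.2)

The red cone started near (8.7, 1.5) and ended near (9.9, 1.3).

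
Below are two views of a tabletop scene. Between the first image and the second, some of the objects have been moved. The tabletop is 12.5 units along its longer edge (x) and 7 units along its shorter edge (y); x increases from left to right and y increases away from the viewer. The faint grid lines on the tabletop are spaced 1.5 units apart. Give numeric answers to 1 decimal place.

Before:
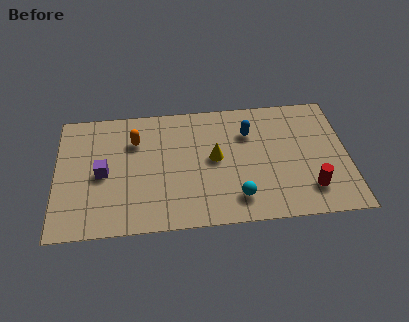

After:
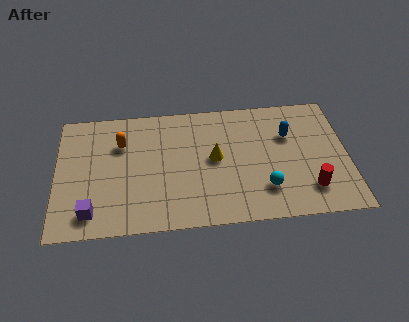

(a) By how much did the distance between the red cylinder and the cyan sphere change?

-1.2

They were about 3.1 units apart before and 1.9 after — 1.2 units closer together.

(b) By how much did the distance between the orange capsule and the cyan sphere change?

+1.2

They were about 5.6 units apart before and 6.8 after — 1.2 units further apart.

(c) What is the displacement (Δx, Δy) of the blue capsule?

(1.7, -0.3)

The blue capsule started near (8.3, 5.0) and ended near (10.0, 4.7).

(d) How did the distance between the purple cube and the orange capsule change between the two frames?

+1.7

They were about 2.2 units apart before and 3.9 after — 1.7 units further apart.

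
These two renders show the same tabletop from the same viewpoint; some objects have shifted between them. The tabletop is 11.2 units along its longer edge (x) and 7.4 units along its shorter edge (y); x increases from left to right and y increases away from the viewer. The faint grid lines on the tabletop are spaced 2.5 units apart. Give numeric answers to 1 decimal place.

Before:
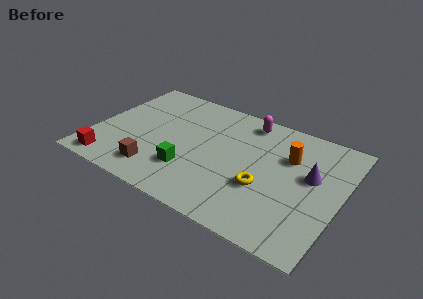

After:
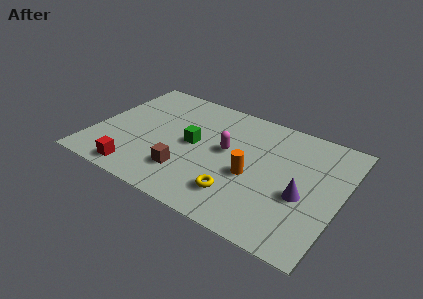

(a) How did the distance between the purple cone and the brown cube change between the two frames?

-2.0

The distance was about 7.2 in the first image and 5.2 in the second, so they moved 2.0 units closer together.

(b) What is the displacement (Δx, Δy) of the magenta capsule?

(-0.6, -2.3)

From the two frames, the magenta capsule sits at roughly (6.6, 6.4) before and (6.0, 4.1) after.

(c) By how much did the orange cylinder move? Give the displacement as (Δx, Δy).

(-1.4, -1.9)

The orange cylinder started near (8.7, 5.0) and ended near (7.3, 3.1).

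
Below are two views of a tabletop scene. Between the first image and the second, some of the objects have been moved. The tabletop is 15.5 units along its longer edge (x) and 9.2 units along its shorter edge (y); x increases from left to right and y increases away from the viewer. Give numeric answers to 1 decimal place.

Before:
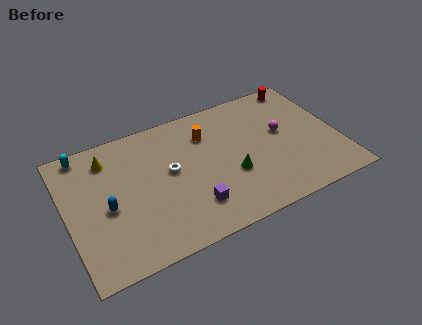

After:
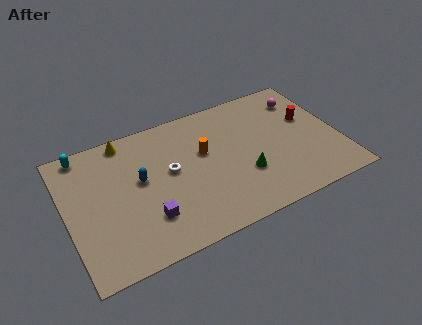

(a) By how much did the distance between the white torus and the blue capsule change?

-2.1

Before: roughly 3.8 units apart; after: 1.7. That's 2.1 units closer together.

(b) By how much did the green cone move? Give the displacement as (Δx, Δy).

(0.7, -0.3)

From the two frames, the green cone sits at roughly (9.2, 3.4) before and (9.9, 3.1) after.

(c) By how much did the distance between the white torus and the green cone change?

+0.8

The distance was about 3.7 in the first image and 4.5 in the second, so they moved 0.8 units further apart.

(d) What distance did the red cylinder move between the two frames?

2.7

The red cylinder moved from about (14.0, 8.3) to (14.0, 5.6), a distance of √(0.0² + 2.7²) ≈ 2.7.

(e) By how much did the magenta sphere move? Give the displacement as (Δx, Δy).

(1.5, 2.0)

From the two frames, the magenta sphere sits at roughly (12.4, 5.2) before and (13.9, 7.2) after.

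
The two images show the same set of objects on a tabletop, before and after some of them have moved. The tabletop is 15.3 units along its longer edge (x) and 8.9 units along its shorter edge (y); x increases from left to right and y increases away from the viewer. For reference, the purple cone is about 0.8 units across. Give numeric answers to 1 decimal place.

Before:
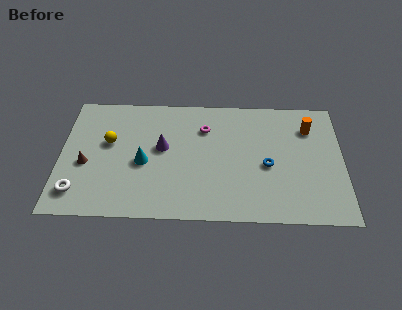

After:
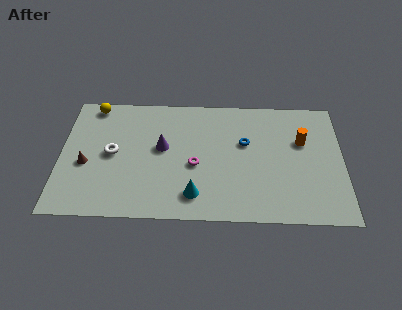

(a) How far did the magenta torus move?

2.7

From (7.8, 6.5) to (7.3, 3.8), the magenta torus covered √(0.5² + 2.7²) ≈ 2.7 units.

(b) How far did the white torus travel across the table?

3.3

The white torus was near (1.0, 1.7) before and (2.8, 4.5) after, so it travelled √(1.8² + 2.8²) ≈ 3.3 units.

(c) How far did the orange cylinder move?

1.1

The orange cylinder moved from about (13.5, 6.7) to (13.1, 5.7), a distance of √(0.4² + 1.0²) ≈ 1.1.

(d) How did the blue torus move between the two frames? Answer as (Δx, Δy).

(-1.2, 1.6)

The blue torus started near (11.2, 3.9) and ended near (10.0, 5.5).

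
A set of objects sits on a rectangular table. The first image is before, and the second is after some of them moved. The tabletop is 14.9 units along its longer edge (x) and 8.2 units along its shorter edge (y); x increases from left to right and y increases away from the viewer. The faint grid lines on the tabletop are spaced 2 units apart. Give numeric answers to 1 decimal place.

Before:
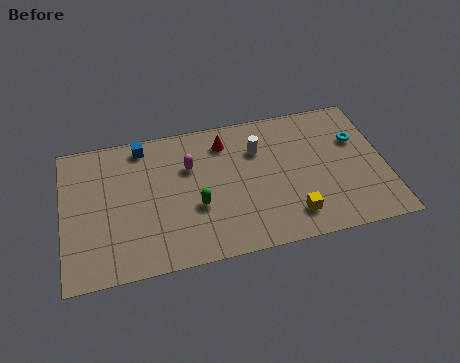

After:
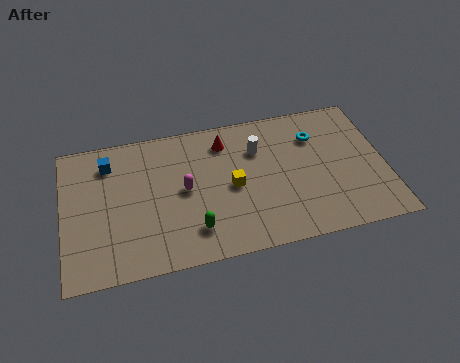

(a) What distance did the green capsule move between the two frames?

1.3

From (6.1, 3.1) to (5.9, 1.8), the green capsule covered √(0.2² + 1.3²) ≈ 1.3 units.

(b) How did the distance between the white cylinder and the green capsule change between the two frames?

+1.1

They were about 4.0 units apart before and 5.1 after — 1.1 units further apart.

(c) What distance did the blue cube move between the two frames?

1.7

The blue cube was near (3.8, 7.2) before and (2.2, 6.5) after, so it travelled √(1.6² + 0.7²) ≈ 1.7 units.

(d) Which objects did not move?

the white cylinder and the red cone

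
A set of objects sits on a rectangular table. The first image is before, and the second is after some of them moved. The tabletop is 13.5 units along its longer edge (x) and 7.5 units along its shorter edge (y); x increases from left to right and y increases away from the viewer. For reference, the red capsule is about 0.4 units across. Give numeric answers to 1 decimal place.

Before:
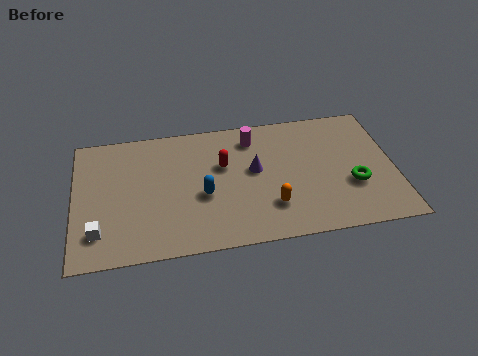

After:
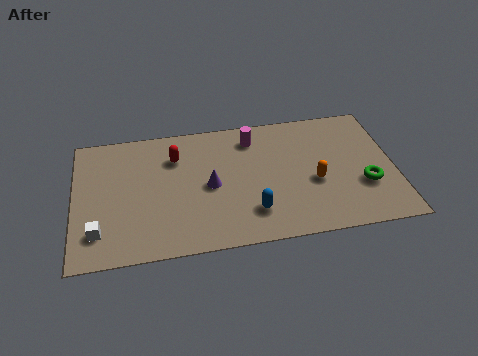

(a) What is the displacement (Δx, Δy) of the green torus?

(0.5, -0.1)

The green torus was at about (11.7, 2.7) and moved to about (12.2, 2.6).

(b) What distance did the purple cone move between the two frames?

2.0

From (7.6, 4.2) to (5.7, 3.6), the purple cone covered √(1.9² + 0.6²) ≈ 2.0 units.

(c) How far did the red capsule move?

2.2

The red capsule was near (6.3, 4.7) before and (4.3, 5.5) after, so it travelled √(2.0² + 0.8²) ≈ 2.2 units.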